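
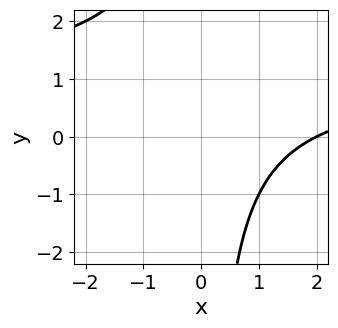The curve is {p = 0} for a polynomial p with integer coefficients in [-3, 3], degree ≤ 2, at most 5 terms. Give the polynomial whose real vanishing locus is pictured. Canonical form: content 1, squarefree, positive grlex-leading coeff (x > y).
x*y - x + 2

(a) deg p = 2.
(b) Observable constraints: the curve avoids every integer y-axis point in the box; it crosses the x-axis at the gridline x = 2.
(c) These observations pin down the coefficients.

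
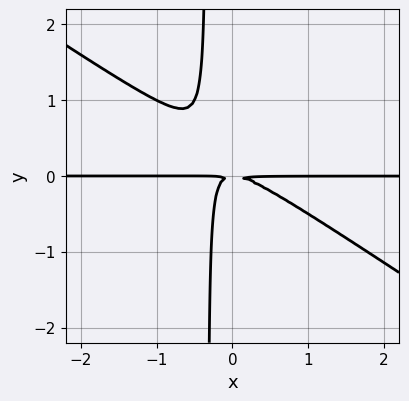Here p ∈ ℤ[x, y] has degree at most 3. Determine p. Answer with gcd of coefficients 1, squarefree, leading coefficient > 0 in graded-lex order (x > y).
2*x^2*y + 3*x*y^2 + y^2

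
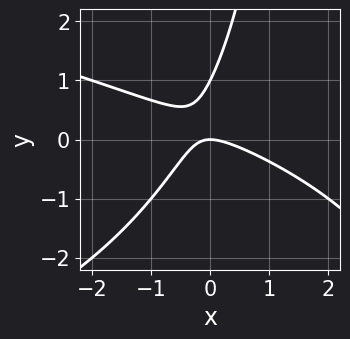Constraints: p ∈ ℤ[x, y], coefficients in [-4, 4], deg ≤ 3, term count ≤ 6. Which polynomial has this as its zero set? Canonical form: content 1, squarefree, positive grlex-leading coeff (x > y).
First, deg p = 3. The shape is more complex than any degree-2 curve.
Then, observable constraints: it meets the x-axis at x = 0 (among the integer gridlines); among the integer gridlines, it crosses the y-axis at y ∈ {0, 1}.
Finally, solving for integer coefficients yields p as stated.

x*y^2 + 2*x^2 + 3*x*y - 2*y^2 + 2*y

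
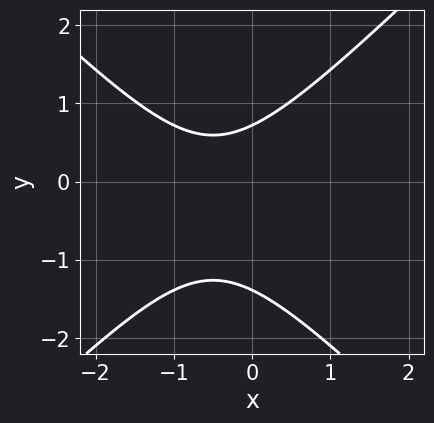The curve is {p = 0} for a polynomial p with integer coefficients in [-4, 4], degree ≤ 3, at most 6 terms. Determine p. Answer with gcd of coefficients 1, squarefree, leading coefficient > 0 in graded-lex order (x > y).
3*x^2 - 3*y^2 + 3*x - 2*y + 3

First, the degree is 2 — the shape is more complex than any degree-1 curve.
Then, reading off the gridlines: it misses every integer gridline on the x-axis.
Finally, fitting integer coefficients to these (and the overall shape) gives p.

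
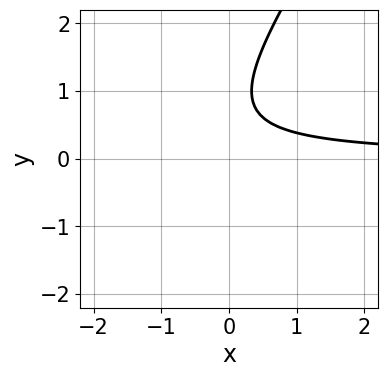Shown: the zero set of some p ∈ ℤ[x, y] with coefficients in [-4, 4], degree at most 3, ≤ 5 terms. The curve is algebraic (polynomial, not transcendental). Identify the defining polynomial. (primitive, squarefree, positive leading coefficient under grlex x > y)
First, the degree is 2 — no degree-1 curve has this shape.
Then, reading off the gridlines: no y-intercept at any integer in the box; no x-intercept at any integer in the box.
Finally, solving for integer coefficients yields p as stated.

3*x*y - 2*y^2 + 3*y - 2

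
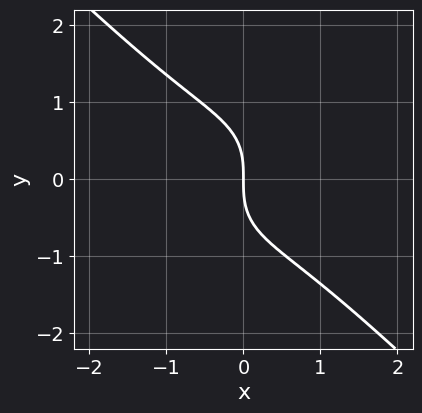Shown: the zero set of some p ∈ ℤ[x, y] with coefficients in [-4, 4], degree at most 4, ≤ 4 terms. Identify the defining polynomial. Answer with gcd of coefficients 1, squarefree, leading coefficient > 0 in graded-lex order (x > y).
The degree is 3 — a generic line meets the curve in up to 3 points.
From the axis intercepts and sections: one y-axis crossing is at y = 0; it crosses the x-axis at the gridline x = 0.
Together with the visible shape, these determine p as stated.

2*x^3 + 2*y^3 + 3*x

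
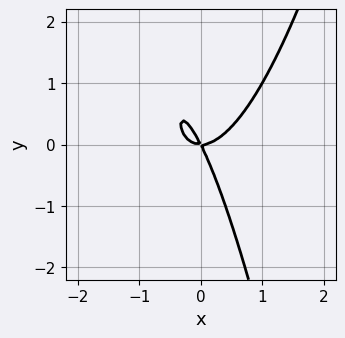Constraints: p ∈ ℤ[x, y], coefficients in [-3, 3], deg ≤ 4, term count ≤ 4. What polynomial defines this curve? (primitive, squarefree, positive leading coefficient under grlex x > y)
3*x^3 - 2*x*y - y^2

(a) Degree: a generic line meets the curve in up to 3 points, so deg p = 3.
(b) Observable constraints: one y-axis crossing is at y = 0; it crosses the x-axis at the gridline x = 0.
(c) Together with the visible shape, these determine p as stated.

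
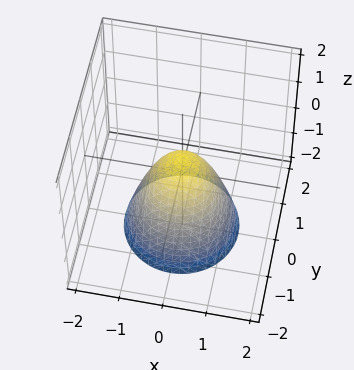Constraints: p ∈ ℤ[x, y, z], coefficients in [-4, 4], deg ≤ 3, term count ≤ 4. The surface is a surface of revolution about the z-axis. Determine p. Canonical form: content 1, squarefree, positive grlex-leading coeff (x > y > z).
3*x^2 + 3*y^2 + 2*z - 1

First, the degree is 2 — a generic line meets the surface in up to 2 points.
Then, symmetry: every cross-section ⟂ z is a circle, so x, y appear only via x² + y².
Next, observable constraints: a circular section at z = 0 has radius between 0 and 1.
Finally, these observations pin down the coefficients.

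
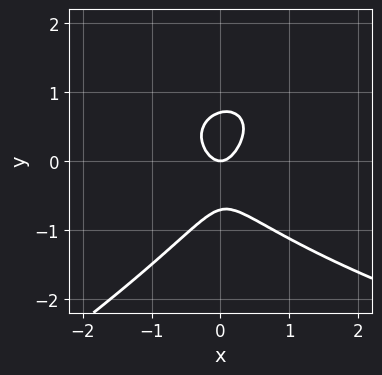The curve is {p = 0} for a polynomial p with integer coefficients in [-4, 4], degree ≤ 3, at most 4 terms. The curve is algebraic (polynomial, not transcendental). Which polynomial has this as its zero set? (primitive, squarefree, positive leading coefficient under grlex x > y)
deg p = 3.
Observable constraints: it meets the x-axis at x = 0 (among the integer gridlines); it crosses the y-axis at the gridline y = 0.
The integer polynomial consistent with all of this is the stated p.

x*y^2 - 2*y^3 - 3*x^2 + y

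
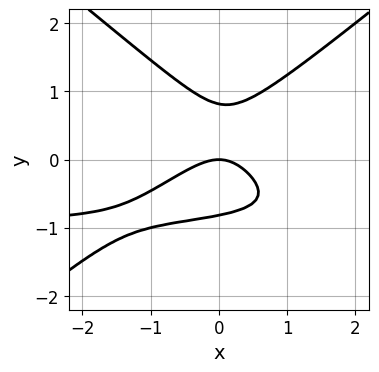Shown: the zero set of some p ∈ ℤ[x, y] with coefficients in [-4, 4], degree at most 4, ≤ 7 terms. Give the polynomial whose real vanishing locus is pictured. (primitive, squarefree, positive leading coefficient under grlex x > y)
2*x^2*y - 3*y^3 + 2*x^2 - x*y + 2*y

1. The degree is 3 — the shape is more complex than any degree-2 curve.
2. Reading off the gridlines: it crosses the y-axis at the gridline y = 0; it crosses the x-axis at the gridline x = 0.
3. Matching integer coefficients to the picture gives p.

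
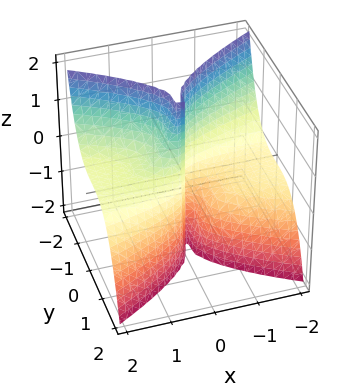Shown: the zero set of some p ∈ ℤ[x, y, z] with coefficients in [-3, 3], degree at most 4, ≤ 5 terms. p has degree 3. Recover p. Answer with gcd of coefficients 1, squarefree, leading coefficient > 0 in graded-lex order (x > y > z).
2*x^2*z + 3*y^3 - x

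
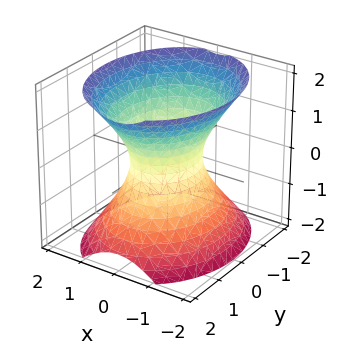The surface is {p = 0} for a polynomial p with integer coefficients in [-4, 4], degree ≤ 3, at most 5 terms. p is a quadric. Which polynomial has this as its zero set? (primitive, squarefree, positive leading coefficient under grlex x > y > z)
deg p = 2. An hourglass — one-sheet hyperboloid; a quadric.
Symmetries: the y ↦ −y reflection is a symmetry, so y appears only in even powers; it's symmetric under z → −z, forcing even powers of z; the x ↦ −x reflection is a symmetry, so x appears only in even powers.
Observable constraints: no z-intercept at any integer in the box; among the integer gridlines, it crosses the y-axis at y ∈ {-1, 1}.
Together with the visible shape, these determine p as stated.

3*x^2 + 2*y^2 - 2*z^2 - 2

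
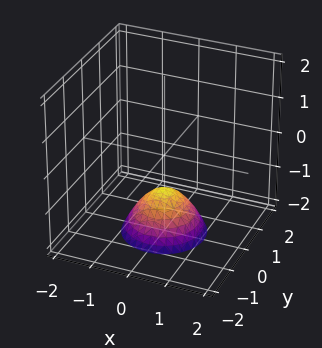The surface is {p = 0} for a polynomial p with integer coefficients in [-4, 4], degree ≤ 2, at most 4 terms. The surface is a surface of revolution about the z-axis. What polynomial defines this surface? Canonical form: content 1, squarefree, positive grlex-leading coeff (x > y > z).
1. Degree: the shape is more complex than any degree-1 surface, so deg p = 2.
2. Symmetries: rotational symmetry about the z-axis ⇒ p depends on x, y only through x² + y².
3. From the axis intercepts and sections: a circular section at z = -2 has radius exactly 1; the surface avoids every integer y-axis point in the box; it misses every integer gridline on the x-axis; it crosses the z-axis at the gridline z = -1.
4. Putting this together gives p.

x^2 + y^2 + z + 1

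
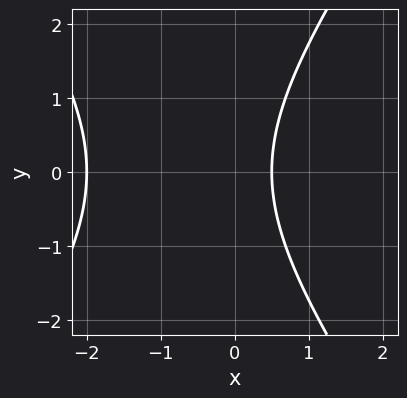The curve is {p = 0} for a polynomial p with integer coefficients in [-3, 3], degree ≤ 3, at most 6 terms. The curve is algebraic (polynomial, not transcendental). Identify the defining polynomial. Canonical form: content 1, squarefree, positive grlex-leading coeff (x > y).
2*x^2 - y^2 + 3*x - 2

(a) deg p = 2.
(b) Symmetries: it's symmetric under y → −y, forcing even powers of y.
(c) Reading off the gridlines: it meets the x-axis at x = -2 (among the integer gridlines); the curve avoids every integer y-axis point in the box.
(d) Solving for integer coefficients yields p as stated.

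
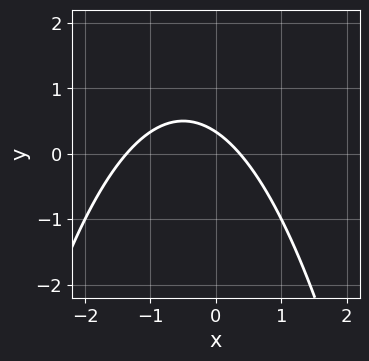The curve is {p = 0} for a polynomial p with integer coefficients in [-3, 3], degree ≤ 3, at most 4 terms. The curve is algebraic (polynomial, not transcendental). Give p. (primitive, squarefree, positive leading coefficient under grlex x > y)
2*x^2 + 2*x + 3*y - 1

1. deg p = 2. A generic line meets the curve in up to 2 points.
2. Solving for integer coefficients yields p as stated.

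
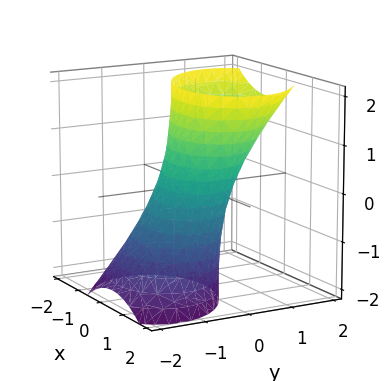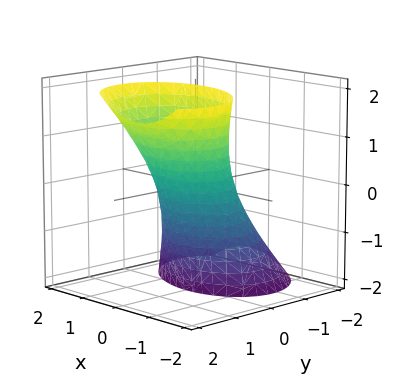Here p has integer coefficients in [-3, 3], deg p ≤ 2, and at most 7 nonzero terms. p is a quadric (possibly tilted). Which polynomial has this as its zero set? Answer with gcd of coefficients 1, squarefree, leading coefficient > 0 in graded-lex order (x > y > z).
2*x^2 + x*y + 3*y^2 - 3*y*z - 2

Degree: no degree-1 surface has this shape, so deg p = 2.
Against the integer gridlines: no z-intercept at any integer in the box; the x-axis gridline crossings are at x ∈ {-1, 1}.
Solving for integer coefficients yields p as stated.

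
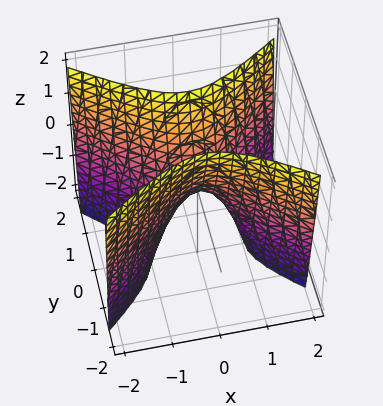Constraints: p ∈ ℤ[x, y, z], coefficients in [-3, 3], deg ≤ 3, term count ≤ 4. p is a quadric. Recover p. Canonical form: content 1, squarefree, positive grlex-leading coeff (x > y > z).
2*x^2 - 3*y^2 + z

deg p = 2.
Symmetries: the y ↦ −y reflection is a symmetry, so y appears only in even powers; it's symmetric under x → −x, forcing even powers of x.
Against the integer gridlines: it meets the y-axis at y = 0 (among the integer gridlines); it meets the x-axis at x = 0 (among the integer gridlines); one z-axis crossing is at z = 0.
These observations pin down the coefficients.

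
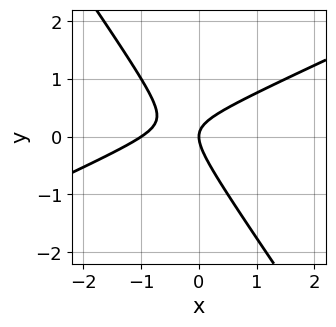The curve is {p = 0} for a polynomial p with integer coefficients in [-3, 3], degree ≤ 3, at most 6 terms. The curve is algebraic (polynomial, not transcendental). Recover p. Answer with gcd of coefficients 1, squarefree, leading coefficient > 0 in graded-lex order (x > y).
First, deg p = 2. The shape is more complex than any degree-1 curve.
Then, checking where it meets the axes: it meets the y-axis at y = 0 (among the integer gridlines); the x-axis gridline crossings are at x ∈ {-1, 0}.
Finally, assembling these constraints gives the stated polynomial.

2*x^2 - 3*x*y - 3*y^2 + 2*x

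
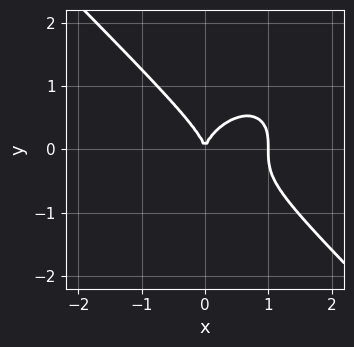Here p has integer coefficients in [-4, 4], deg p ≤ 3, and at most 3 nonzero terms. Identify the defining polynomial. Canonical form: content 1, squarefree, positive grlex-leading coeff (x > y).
(a) deg p = 3. The shape is more complex than any degree-2 curve.
(b) From the axis intercepts and sections: the x-axis gridline crossings are at x ∈ {0, 1}; one y-axis crossing is at y = 0.
(c) Together with the visible shape, these determine p as stated.

x^3 + y^3 - x^2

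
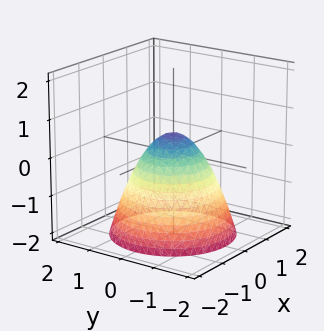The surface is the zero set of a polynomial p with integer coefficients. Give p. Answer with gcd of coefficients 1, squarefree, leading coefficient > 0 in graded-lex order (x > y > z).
2*x^2 + 2*y^2 + 2*z - 1

1. The degree is 2 — a generic line meets the surface in up to 2 points.
2. Symmetry: the z-axis is an axis of rotation, so x and y enter only as x² + y².
3. From the axis intercepts and sections: a circular section at z = 0 has radius between 0 and 1.
4. Matching integer coefficients to the picture gives p.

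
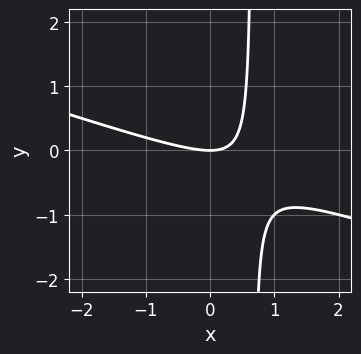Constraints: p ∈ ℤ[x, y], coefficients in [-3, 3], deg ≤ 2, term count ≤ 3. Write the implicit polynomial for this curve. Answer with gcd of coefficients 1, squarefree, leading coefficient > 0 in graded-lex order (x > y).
(a) Degree: no degree-1 curve has this shape, so deg p = 2.
(b) Against the integer gridlines: it meets the x-axis at x = 0 (among the integer gridlines); it crosses the y-axis at the gridline y = 0.
(c) Solving for integer coefficients yields p as stated.

x^2 + 3*x*y - 2*y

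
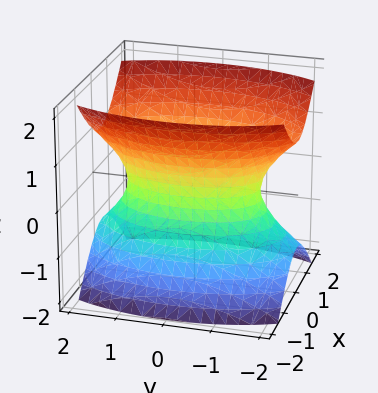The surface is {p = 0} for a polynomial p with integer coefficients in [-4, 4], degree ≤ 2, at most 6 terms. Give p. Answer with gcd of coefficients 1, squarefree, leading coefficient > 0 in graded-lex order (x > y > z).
3*x^2 + y^2 - 2*z^2 - 2

(a) The degree is 2 — an hourglass — one-sheet hyperboloid; a quadric.
(b) Symmetries: it's symmetric under x → −x, forcing even powers of x; it's symmetric under y → −y, forcing even powers of y; the z ↦ −z reflection is a symmetry, so z appears only in even powers.
(c) From the axis intercepts and sections: the surface avoids every integer z-axis point in the box.
(d) Matching integer coefficients to the picture gives p.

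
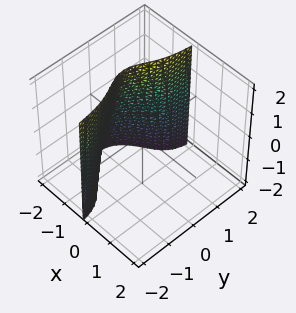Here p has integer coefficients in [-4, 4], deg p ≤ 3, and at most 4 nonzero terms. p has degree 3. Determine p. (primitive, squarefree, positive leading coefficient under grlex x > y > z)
(a) deg p = 3.
(b) From the visible intercepts: the surface avoids every integer z-axis point in the box; it misses every integer gridline on the y-axis.
(c) Fitting integer coefficients to these (and the overall shape) gives p.

x^3 + 3*x*y^2 + x*z + 2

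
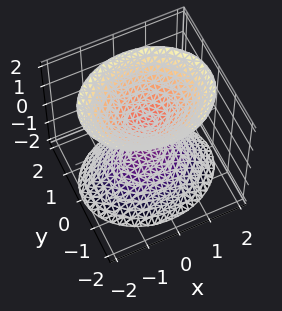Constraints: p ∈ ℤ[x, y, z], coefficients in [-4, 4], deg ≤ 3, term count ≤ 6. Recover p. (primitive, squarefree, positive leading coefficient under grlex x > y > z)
2*x^2 + 3*y^2 - 2*z^2 + 1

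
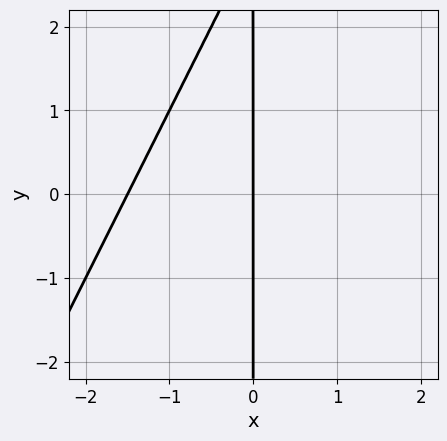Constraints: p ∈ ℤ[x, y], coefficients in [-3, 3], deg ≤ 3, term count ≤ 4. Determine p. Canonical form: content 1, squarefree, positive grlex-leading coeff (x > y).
(a) The degree is 2 — the shape is more complex than any degree-1 curve.
(b) Reading off the gridlines: it meets the x-axis at x = 0 (among the integer gridlines); every point of the y-axis in the box is on the curve.
(c) Fitting integer coefficients to these (and the overall shape) gives p.

2*x^2 - x*y + 3*x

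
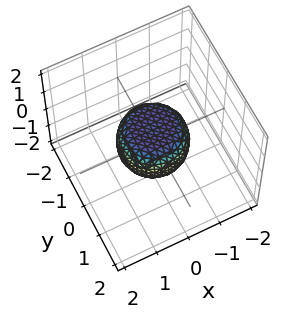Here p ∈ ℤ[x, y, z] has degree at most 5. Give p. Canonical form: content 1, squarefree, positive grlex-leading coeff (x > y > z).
2*x^4 + 4*x^2*y^2 + 2*y^4 - x^2 - y^2 + 2*z^2 - 1

1. deg p = 4. The shape is more complex than any degree-3 surface.
2. Symmetries: rotational symmetry about the z-axis ⇒ p depends on x, y only through x² + y².
3. Reading off the gridlines: a circular section at z = 0 has radius exactly 1; among the integer gridlines, it crosses the y-axis at y ∈ {-1, 1}; among the integer gridlines, it crosses the x-axis at x ∈ {-1, 1}.
4. Matching integer coefficients to the picture gives p.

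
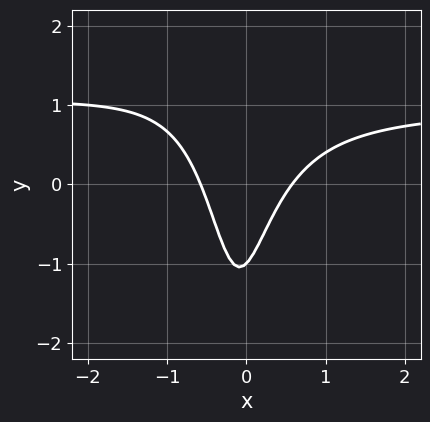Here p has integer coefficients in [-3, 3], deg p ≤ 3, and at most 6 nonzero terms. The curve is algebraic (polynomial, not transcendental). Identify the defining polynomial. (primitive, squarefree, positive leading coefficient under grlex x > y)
3*x^2*y - 3*x^2 + x*y + y + 1

(a) The degree is 3 — a generic line meets the curve in up to 3 points.
(b) Against the integer gridlines: it crosses the y-axis at the gridline y = -1.
(c) Solving for integer coefficients yields p as stated.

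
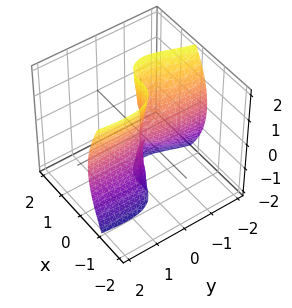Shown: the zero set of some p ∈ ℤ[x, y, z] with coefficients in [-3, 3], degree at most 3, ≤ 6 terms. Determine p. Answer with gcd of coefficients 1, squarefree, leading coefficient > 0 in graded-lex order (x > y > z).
3*x^3 + 3*x*y^2 + y*z^2 + y^2

Degree: a generic line meets the surface in up to 3 points, so deg p = 3.
From the visible intercepts: it meets the x-axis at x = 0 (among the integer gridlines); every point of the z-axis in the box is on the surface.
Together with the visible shape, these determine p as stated.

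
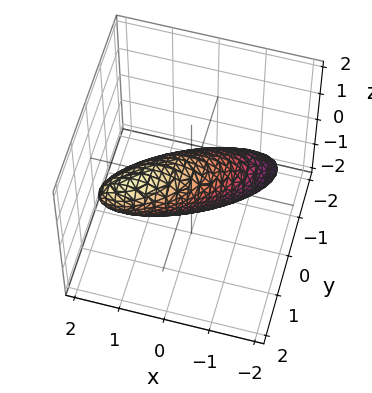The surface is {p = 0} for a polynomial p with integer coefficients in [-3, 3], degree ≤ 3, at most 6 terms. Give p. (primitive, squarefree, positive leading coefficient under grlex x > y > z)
First, the degree is 2 — no degree-1 surface has this shape.
Next, reading off the gridlines: among the integer gridlines, it crosses the x-axis at x ∈ {-1, 1}; the z-axis gridline crossings are at z ∈ {-1, 1}.
Finally, these observations pin down the coefficients.

2*x^2 - 3*x*y + 3*y^2 - 3*y*z + 2*z^2 - 2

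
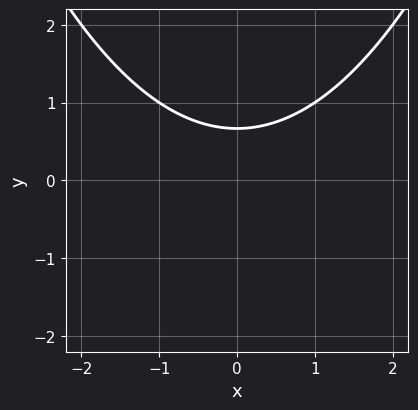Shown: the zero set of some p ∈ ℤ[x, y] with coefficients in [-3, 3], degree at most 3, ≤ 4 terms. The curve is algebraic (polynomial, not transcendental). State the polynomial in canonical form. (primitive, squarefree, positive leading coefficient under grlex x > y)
x^2 - 3*y + 2

First, the degree is 2 — no degree-1 curve has this shape.
Then, symmetries: it's symmetric under x → −x, forcing even powers of x.
Next, from the visible intercepts: no x-intercept at any integer in the box.
Finally, putting this together gives p.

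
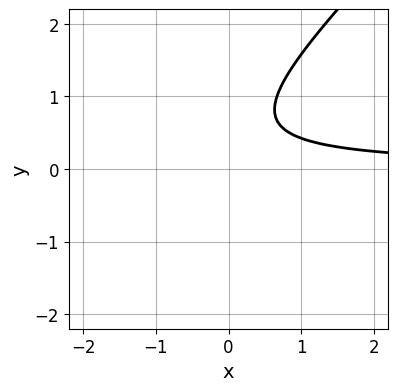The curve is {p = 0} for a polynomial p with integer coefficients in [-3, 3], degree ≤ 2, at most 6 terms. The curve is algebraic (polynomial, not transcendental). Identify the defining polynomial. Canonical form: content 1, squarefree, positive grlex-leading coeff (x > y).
3*x*y - 3*y^2 + 3*y - 2

The degree is 2 — a generic line meets the curve in up to 2 points.
From the axis intercepts and sections: the curve avoids every integer y-axis point in the box; the curve avoids every integer x-axis point in the box.
The integer polynomial consistent with all of this is the stated p.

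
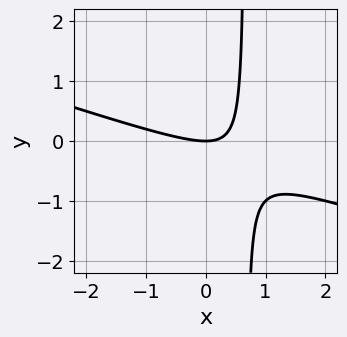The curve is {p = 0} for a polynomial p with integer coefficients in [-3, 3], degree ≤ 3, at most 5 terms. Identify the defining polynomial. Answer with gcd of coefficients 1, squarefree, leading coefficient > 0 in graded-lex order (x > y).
1. deg p = 2. A generic line meets the curve in up to 2 points.
2. Against the integer gridlines: it meets the x-axis at x = 0 (among the integer gridlines); it meets the y-axis at y = 0 (among the integer gridlines).
3. Assembling these constraints gives the stated polynomial.

x^2 + 3*x*y - 2*y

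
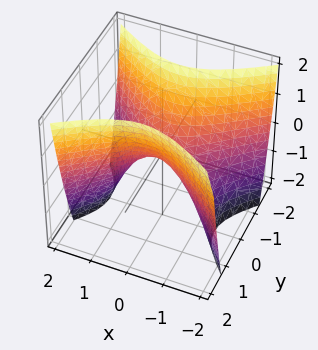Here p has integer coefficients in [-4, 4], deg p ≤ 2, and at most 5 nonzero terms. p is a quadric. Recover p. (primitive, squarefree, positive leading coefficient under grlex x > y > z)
2*x^2 - 3*y^2 + 2*z

1. deg p = 2. A hyperbolic paraboloid; a quadric.
2. Symmetries: the y ↦ −y reflection is a symmetry, so y appears only in even powers; the x ↦ −x reflection is a symmetry, so x appears only in even powers.
3. Observable constraints: it meets the y-axis at y = 0 (among the integer gridlines); it crosses the x-axis at the gridline x = 0; one z-axis crossing is at z = 0.
4. Matching integer coefficients to the picture gives p.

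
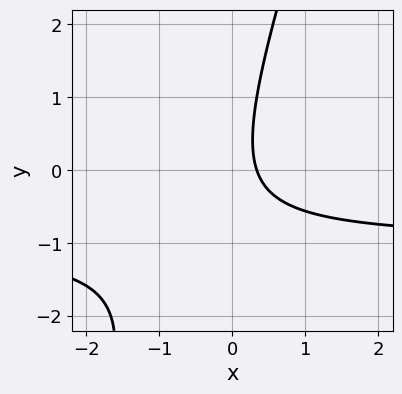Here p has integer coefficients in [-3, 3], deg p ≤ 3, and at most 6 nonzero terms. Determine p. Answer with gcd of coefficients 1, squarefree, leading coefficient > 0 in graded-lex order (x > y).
3*x*y - y^2 + 3*x - 1

(a) deg p = 2. A generic line meets the curve in up to 2 points.
(b) Against the integer gridlines: it misses every integer gridline on the y-axis.
(c) Assembling these constraints gives the stated polynomial.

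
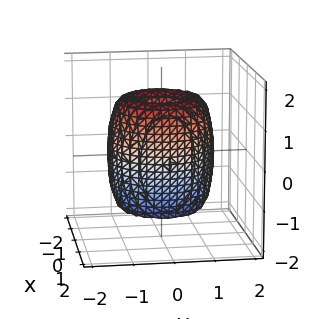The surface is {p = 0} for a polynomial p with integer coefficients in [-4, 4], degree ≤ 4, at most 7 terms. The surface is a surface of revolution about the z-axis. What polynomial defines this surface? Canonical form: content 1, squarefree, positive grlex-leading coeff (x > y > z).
2*x^4 + 4*x^2*y^2 + 2*y^4 - 3*x^2 - 3*y^2 + z^2 - 1

First, deg p = 4.
Then, symmetries: rotational symmetry about the z-axis ⇒ p depends on x, y only through x² + y².
Next, from the axis intercepts and sections: a circular section at z = -1 has radius between 1 and 2; the z-axis gridline crossings are at z ∈ {-1, 1}.
Finally, fitting integer coefficients to these (and the overall shape) gives p.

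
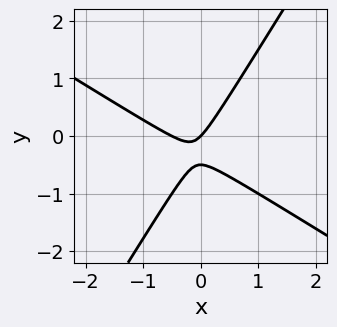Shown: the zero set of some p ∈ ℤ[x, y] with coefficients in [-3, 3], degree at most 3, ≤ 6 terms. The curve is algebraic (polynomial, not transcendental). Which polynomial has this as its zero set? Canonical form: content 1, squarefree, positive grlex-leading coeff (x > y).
deg p = 2. No degree-1 curve has this shape.
Reading off the gridlines: it crosses the x-axis at the gridline x = 0; one y-axis crossing is at y = 0.
These observations pin down the coefficients.

2*x^2 + 2*x*y - 2*y^2 + x - y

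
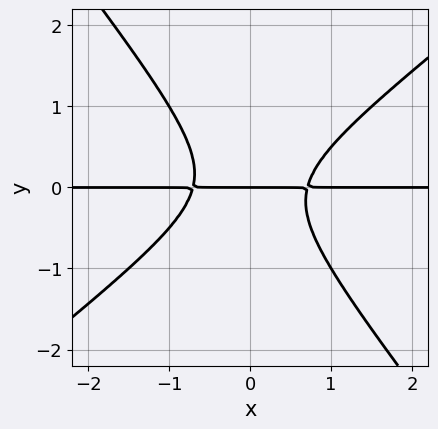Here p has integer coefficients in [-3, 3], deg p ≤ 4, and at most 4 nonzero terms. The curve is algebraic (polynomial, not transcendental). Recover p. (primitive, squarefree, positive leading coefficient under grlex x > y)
First, degree: a generic line meets the curve in up to 3 points, so deg p = 3.
Then, from the axis intercepts and sections: it meets the y-axis at y = 0 (among the integer gridlines); the visible x-axis segment lies entirely on the curve.
Finally, these observations pin down the coefficients.

2*x^2*y - x*y^2 - 2*y^3 - y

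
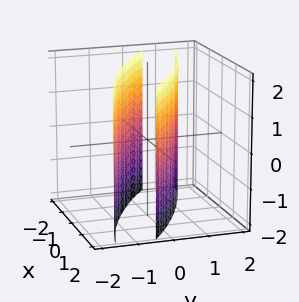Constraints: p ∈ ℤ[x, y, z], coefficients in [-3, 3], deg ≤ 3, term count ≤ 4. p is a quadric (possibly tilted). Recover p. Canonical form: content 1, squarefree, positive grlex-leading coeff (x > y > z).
x^2 + 3*x*y + 3*y^2 - 2

The picture has 2 separate pieces. They look like related sheets of one shape, so recover p as a whole.
deg p = 2. The shape is more complex than any degree-1 surface.
From the axis intercepts and sections: no z-intercept at any integer in the box.
Matching integer coefficients to the picture gives p.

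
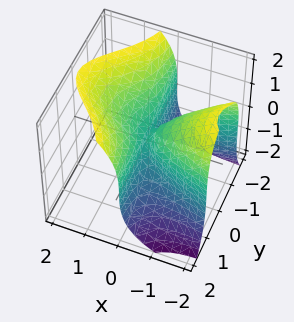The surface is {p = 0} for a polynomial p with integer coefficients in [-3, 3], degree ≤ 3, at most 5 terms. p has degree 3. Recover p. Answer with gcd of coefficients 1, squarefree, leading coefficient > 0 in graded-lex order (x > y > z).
First, degree: no degree-2 surface has this shape, so deg p = 3.
Then, reading off the gridlines: the visible y-axis segment lies entirely on the surface; it crosses the x-axis at the gridline x = 0; one z-axis crossing is at z = 0.
Finally, together with the visible shape, these determine p as stated.

3*x*y^2 - z^3 + 2*x^2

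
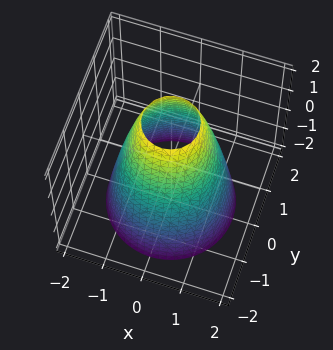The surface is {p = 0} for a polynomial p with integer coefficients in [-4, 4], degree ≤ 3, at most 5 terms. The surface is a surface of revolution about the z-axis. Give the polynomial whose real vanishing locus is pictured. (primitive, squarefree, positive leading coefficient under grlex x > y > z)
2*x^2 + 2*y^2 + z - 3

1. The degree is 2 — the shape is more complex than any degree-1 surface.
2. Symmetries: rotational symmetry about the z-axis ⇒ p depends on x, y only through x² + y².
3. Observable constraints: the surface avoids every integer z-axis point in the box; a circular section at z = 2 has radius between 0 and 1.
4. These observations pin down the coefficients.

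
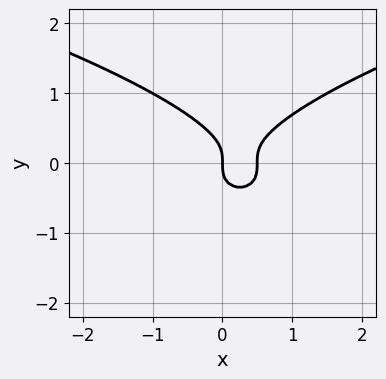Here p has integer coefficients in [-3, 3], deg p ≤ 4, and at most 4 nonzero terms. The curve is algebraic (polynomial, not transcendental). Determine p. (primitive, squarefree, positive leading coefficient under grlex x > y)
Degree: no degree-2 curve has this shape, so deg p = 3.
From the visible intercepts: it crosses the y-axis at the gridline y = 0; it meets the x-axis at x = 0 (among the integer gridlines).
These observations pin down the coefficients.

3*y^3 - 2*x^2 + x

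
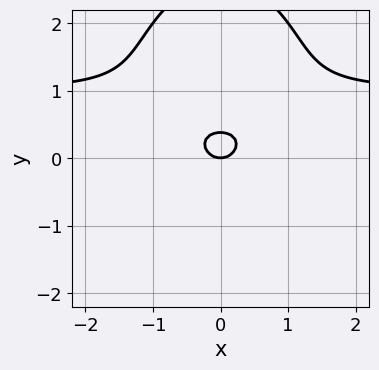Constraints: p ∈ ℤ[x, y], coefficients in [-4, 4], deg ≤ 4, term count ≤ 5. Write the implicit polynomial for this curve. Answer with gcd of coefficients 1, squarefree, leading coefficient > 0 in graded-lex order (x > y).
2*x^2*y + y^3 - 2*x^2 - 3*y^2 + y

The degree is 3 — a generic line meets the curve in up to 3 points.
Symmetries: the x ↦ −x reflection is a symmetry, so x appears only in even powers.
Reading off the gridlines: it meets the y-axis at y = 0 (among the integer gridlines); it meets the x-axis at x = 0 (among the integer gridlines).
Assembling these constraints gives the stated polynomial.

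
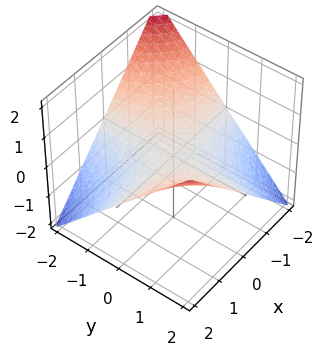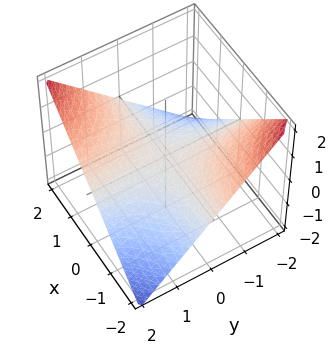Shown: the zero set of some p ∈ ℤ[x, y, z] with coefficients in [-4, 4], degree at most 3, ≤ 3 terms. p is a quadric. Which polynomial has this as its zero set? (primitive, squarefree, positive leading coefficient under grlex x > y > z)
x*y - 2*z

1. The degree is 2 — a saddle surface; a quadric.
2. From the visible intercepts: every point of the y-axis in the box is on the surface; the visible x-axis segment lies entirely on the surface; one z-axis crossing is at z = 0.
3. Together with the visible shape, these determine p as stated.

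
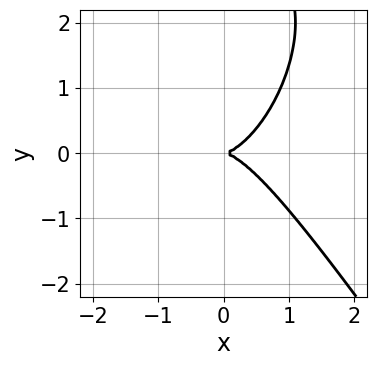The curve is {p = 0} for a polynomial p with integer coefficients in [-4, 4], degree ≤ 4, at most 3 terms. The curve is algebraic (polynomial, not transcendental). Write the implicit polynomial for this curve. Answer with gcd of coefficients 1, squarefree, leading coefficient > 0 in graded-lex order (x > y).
3*x^3 + y^3 - 3*y^2

(a) deg p = 3.
(b) Checking where it meets the axes: it meets the y-axis at y = 0 (among the integer gridlines); it crosses the x-axis at the gridline x = 0.
(c) Solving for integer coefficients yields p as stated.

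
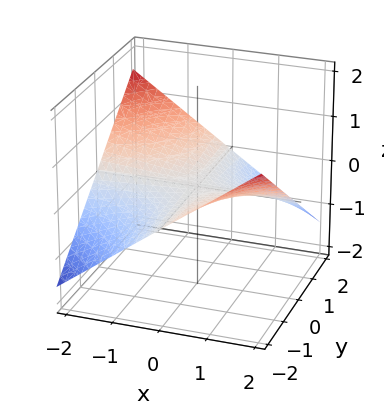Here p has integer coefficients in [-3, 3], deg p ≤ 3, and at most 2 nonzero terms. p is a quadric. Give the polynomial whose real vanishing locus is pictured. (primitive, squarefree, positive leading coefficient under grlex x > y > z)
(a) Degree: a saddle surface; a quadric, so deg p = 2.
(b) Against the integer gridlines: every point of the y-axis in the box is on the surface; the visible x-axis segment lies entirely on the surface; one z-axis crossing is at z = 0.
(c) Assembling these constraints gives the stated polynomial.

x*y + 3*z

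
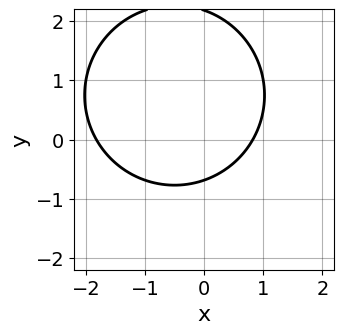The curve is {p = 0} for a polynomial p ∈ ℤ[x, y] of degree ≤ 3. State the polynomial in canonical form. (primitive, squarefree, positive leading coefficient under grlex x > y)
2*x^2 + 2*y^2 + 2*x - 3*y - 3

1. deg p = 2. No degree-1 curve has this shape.
2. Solving for integer coefficients yields p as stated.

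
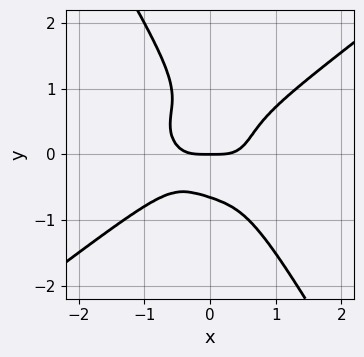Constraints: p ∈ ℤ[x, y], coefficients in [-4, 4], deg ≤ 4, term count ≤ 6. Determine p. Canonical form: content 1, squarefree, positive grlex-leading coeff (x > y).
2*x^4 - 3*x*y^3 - 2*y^4 + y^3 - y

Degree: a generic line meets the curve in up to 4 points, so deg p = 4.
From the visible intercepts: one x-axis crossing is at x = 0; it crosses the y-axis at the gridline y = 0.
These observations pin down the coefficients.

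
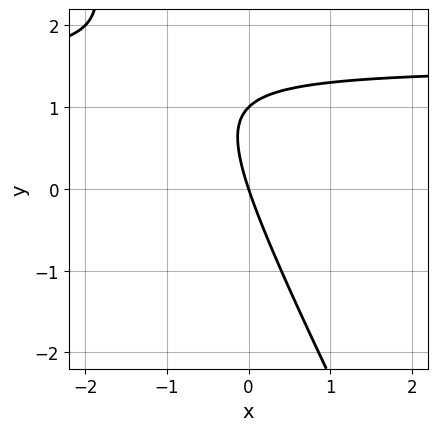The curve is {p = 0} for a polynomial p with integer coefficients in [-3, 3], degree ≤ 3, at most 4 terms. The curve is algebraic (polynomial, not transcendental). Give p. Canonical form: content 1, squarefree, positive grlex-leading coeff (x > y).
2*x*y + y^2 - 3*x - y

First, deg p = 2. A generic line meets the curve in up to 2 points.
Next, against the integer gridlines: it meets the x-axis at x = 0 (among the integer gridlines); among the integer gridlines, it crosses the y-axis at y ∈ {0, 1}.
Finally, fitting integer coefficients to these (and the overall shape) gives p.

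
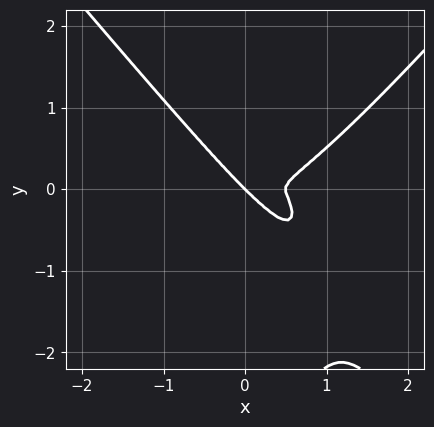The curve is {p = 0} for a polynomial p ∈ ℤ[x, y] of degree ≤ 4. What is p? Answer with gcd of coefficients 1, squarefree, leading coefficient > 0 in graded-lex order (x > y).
The degree is 4 — the shape is more complex than any degree-3 curve.
From the axis intercepts and sections: one y-axis crossing is at y = 0; it meets the x-axis at x = 0 (among the integer gridlines).
Together with the visible shape, these determine p as stated.

2*x^4 - y^4 - x^3 - 2*x*y^2 - 3*y^3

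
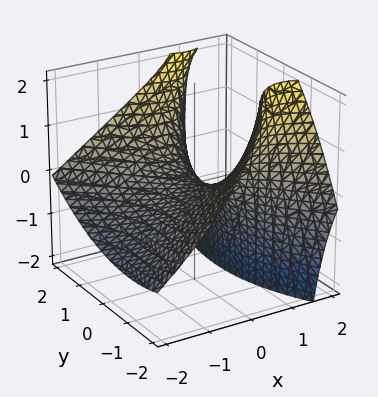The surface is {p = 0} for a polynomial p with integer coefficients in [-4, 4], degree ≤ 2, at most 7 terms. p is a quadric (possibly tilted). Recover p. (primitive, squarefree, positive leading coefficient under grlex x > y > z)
(a) deg p = 2.
(b) Reading off the gridlines: one x-axis crossing is at x = 0; it meets the y-axis at y = 0 (among the integer gridlines); it meets the z-axis at z = 0 (among the integer gridlines).
(c) Matching integer coefficients to the picture gives p.

2*x^2 + x*y - 3*x*z - y^2 + 3*z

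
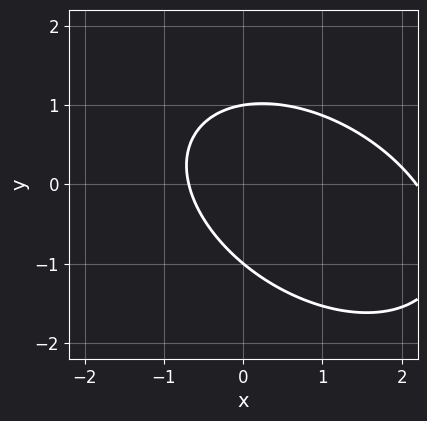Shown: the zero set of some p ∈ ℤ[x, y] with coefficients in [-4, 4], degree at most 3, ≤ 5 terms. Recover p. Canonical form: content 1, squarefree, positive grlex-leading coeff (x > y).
2*x^2 + 2*x*y + 3*y^2 - 3*x - 3

First, deg p = 2.
Then, observable constraints: among the integer gridlines, it crosses the y-axis at y ∈ {-1, 1}.
Finally, the integer polynomial consistent with all of this is the stated p.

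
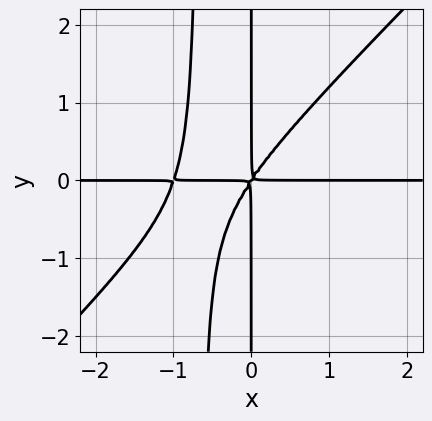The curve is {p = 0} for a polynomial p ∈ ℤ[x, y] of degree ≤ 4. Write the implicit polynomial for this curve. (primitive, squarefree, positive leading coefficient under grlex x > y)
3*x^3*y - 3*x^2*y^2 + 3*x^2*y - 2*x*y^2

1. Degree: no degree-3 curve has this shape, so deg p = 4.
2. From the axis intercepts and sections: every point of the x-axis in the box is on the curve; every point of the y-axis in the box is on the curve.
3. Solving for integer coefficients yields p as stated.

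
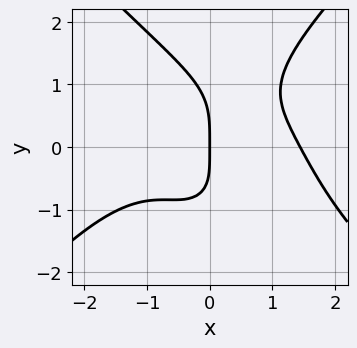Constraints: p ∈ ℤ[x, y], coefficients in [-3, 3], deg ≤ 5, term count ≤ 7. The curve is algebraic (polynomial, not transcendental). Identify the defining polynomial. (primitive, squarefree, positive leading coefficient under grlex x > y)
First, the degree is 4 — the shape is more complex than any degree-3 curve.
Next, from the axis intercepts and sections: it meets the y-axis at y = 0 (among the integer gridlines); it meets the x-axis at x = 0 (among the integer gridlines).
Finally, matching integer coefficients to the picture gives p.

x^4 - y^4 + 3*x^2*y - x*y - 3*x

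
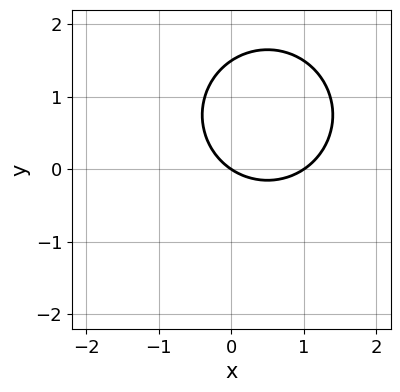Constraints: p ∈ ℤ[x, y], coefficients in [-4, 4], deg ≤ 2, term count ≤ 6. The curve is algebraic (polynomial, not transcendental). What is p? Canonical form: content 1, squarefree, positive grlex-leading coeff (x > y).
2*x^2 + 2*y^2 - 2*x - 3*y

1. deg p = 2. A generic line meets the curve in up to 2 points.
2. Observable constraints: among the integer gridlines, it crosses the x-axis at x ∈ {0, 1}; it meets the y-axis at y = 0 (among the integer gridlines).
3. Solving for integer coefficients yields p as stated.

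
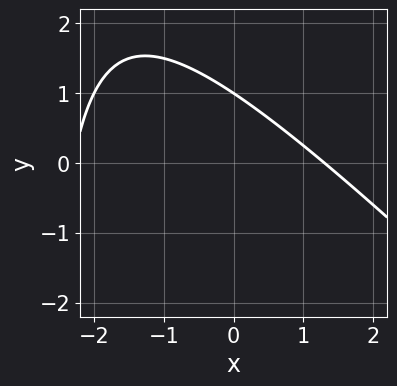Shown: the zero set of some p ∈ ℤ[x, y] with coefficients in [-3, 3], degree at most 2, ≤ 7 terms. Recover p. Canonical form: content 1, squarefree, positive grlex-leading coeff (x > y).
1. Degree: a generic line meets the curve in up to 2 points, so deg p = 2.
2. Observable constraints: it meets the y-axis at y = 1 (among the integer gridlines).
3. The integer polynomial consistent with all of this is the stated p.

x^2 + x*y + x + 3*y - 3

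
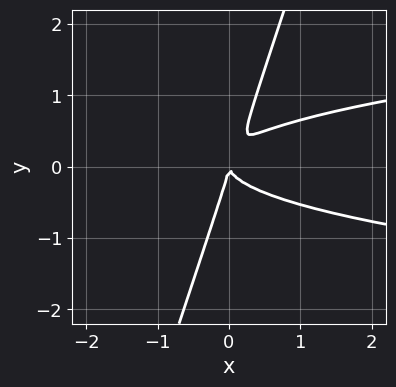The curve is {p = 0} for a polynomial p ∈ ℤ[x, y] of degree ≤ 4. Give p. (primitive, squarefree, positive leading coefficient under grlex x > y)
First, the degree is 3 — a generic line meets the curve in up to 3 points.
Then, from the visible intercepts: it meets the x-axis at x = 0 (among the integer gridlines); it crosses the y-axis at the gridline y = 0.
Finally, solving for integer coefficients yields p as stated.

3*x*y^2 - y^3 - x^2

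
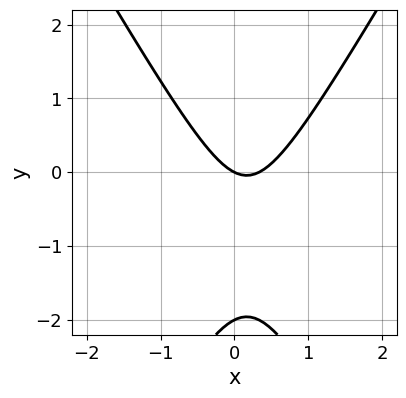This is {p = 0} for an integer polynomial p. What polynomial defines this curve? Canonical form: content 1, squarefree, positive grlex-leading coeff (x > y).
First, degree: no degree-1 curve has this shape, so deg p = 2.
Then, against the integer gridlines: it meets the x-axis at x = 0 (among the integer gridlines); the y-axis gridline crossings are at y ∈ {-2, 0}.
Finally, assembling these constraints gives the stated polynomial.

3*x^2 - y^2 - x - 2*y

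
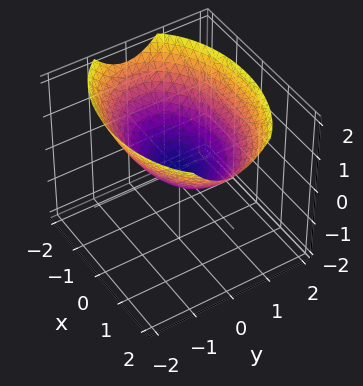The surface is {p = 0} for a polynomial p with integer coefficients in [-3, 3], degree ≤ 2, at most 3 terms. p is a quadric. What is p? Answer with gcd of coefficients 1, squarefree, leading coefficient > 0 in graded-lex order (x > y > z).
x^2 + 2*y^2 - 3*z

(a) The degree is 2 — a single bowl opening along one axis; a quadric.
(b) Symmetries: it's symmetric under y → −y, forcing even powers of y; it's symmetric under x → −x, forcing even powers of x.
(c) Checking where it meets the axes: it meets the y-axis at y = 0 (among the integer gridlines); one z-axis crossing is at z = 0; it meets the x-axis at x = 0 (among the integer gridlines).
(d) The integer polynomial consistent with all of this is the stated p.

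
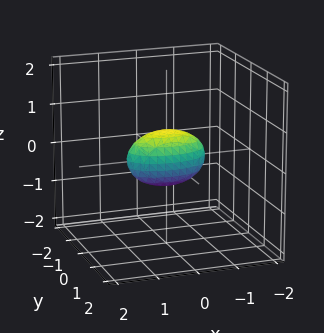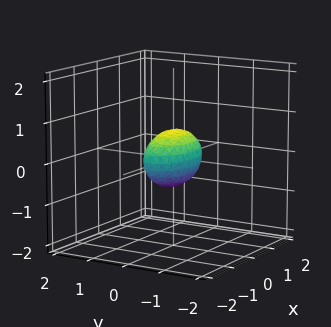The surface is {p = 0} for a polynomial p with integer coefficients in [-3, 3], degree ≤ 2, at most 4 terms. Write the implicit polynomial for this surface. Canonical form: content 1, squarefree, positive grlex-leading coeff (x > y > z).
x^2 + 3*y^2 + 2*z^2 - 1

(a) The degree is 2 — a closed, bounded, convex surface; a quadric.
(b) Symmetries: the x ↦ −x reflection is a symmetry, so x appears only in even powers; mirror symmetry y ↦ −y ⇒ only even powers of y; the z ↦ −z reflection is a symmetry, so z appears only in even powers.
(c) From the visible intercepts: among the integer gridlines, it crosses the x-axis at x ∈ {-1, 1}.
(d) Fitting integer coefficients to these (and the overall shape) gives p.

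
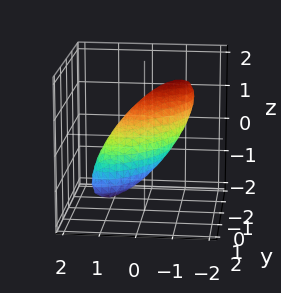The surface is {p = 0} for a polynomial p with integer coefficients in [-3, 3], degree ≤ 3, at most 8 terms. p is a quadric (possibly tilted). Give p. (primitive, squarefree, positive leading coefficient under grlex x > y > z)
deg p = 2.
Against the integer gridlines: among the integer gridlines, it crosses the y-axis at y ∈ {-1, 1}.
Matching integer coefficients to the picture gives p.

3*x^2 - 3*x*y + 2*y^2 + 3*y*z + 3*z^2 - 2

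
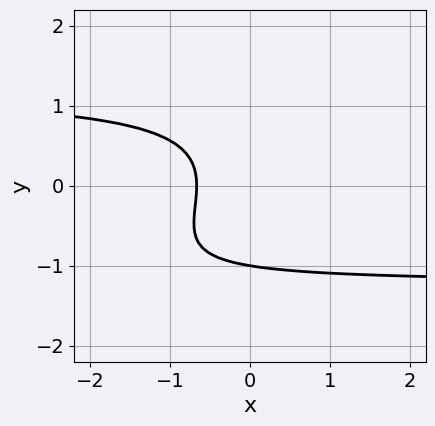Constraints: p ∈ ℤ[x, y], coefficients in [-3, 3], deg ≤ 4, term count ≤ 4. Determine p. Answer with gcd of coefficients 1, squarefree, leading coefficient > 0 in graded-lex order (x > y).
2*x*y^2 - 2*y^3 - 3*x - 2

Degree: no degree-2 curve has this shape, so deg p = 3.
Observable constraints: one y-axis crossing is at y = -1.
Together with the visible shape, these determine p as stated.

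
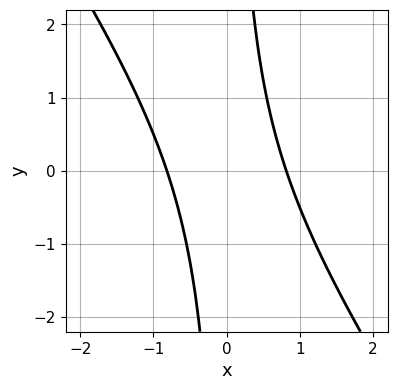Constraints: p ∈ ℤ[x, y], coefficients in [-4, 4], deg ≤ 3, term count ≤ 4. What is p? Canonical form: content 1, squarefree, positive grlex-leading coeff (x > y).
Degree: no degree-1 curve has this shape, so deg p = 2.
Against the integer gridlines: no y-intercept at any integer in the box.
Together with the visible shape, these determine p as stated.

3*x^2 + 2*x*y - 2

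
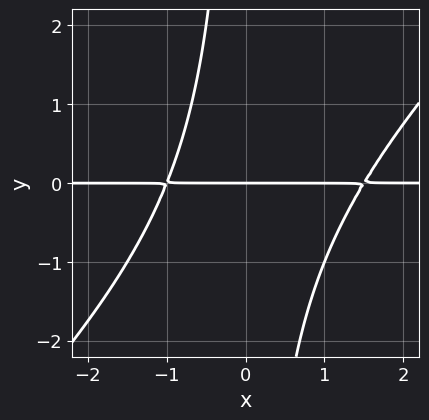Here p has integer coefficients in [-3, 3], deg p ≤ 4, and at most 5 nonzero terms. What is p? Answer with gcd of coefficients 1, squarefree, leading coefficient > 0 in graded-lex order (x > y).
2*x^2*y - 2*x*y^2 - x*y - 3*y

(a) The degree is 3 — the shape is more complex than any degree-2 curve.
(b) Checking where it meets the axes: it meets the y-axis at y = 0 (among the integer gridlines); the visible x-axis segment lies entirely on the curve.
(c) Fitting integer coefficients to these (and the overall shape) gives p.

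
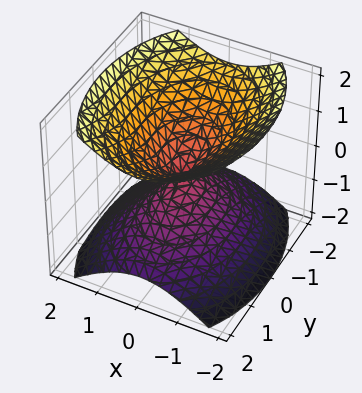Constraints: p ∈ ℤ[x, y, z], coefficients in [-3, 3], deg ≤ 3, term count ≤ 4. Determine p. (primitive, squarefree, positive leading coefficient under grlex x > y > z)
2*x^2 + y^2 - 2*z^2

First, I count 2 distinct pieces.
Next, the degree is 2 — a double cone through the origin; a quadric.
Next, symmetries: it's symmetric under y → −y, forcing even powers of y; the x ↦ −x reflection is a symmetry, so x appears only in even powers; it's symmetric under z → −z, forcing even powers of z.
Then, against the integer gridlines: it crosses the x-axis at the gridline x = 0; one y-axis crossing is at y = 0; it meets the z-axis at z = 0 (among the integer gridlines).
Finally, together with the visible shape, these determine p as stated.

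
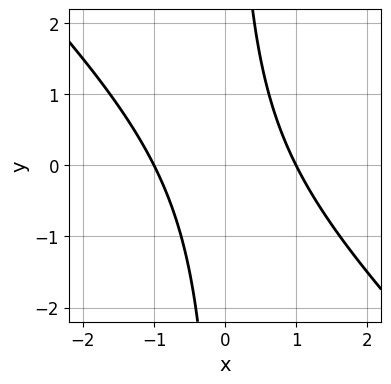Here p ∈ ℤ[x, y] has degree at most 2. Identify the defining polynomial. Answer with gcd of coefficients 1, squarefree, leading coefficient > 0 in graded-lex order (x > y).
1. deg p = 2.
2. From the axis intercepts and sections: the x-axis gridline crossings are at x ∈ {-1, 1}; no y-intercept at any integer in the box.
3. Together with the visible shape, these determine p as stated.

x^2 + x*y - 1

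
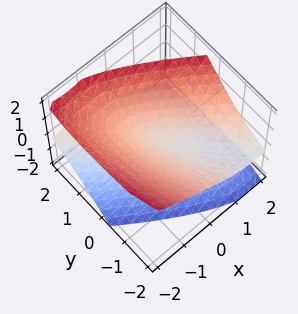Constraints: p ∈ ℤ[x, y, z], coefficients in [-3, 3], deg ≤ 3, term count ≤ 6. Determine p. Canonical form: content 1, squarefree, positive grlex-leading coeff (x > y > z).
2*x^2 + 3*x*y + y^2 + 3*y*z - 3*z^2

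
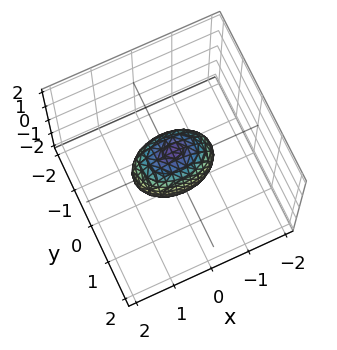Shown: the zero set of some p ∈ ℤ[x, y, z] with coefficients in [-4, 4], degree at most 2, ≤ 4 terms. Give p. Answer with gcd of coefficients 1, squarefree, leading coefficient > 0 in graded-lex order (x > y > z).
x^2 + 2*y^2 + z^2 - 1

(a) deg p = 2. A closed, bounded, convex surface; a quadric.
(b) Symmetries: mirror symmetry z ↦ −z ⇒ only even powers of z; it's symmetric under y → −y, forcing even powers of y; mirror symmetry x ↦ −x ⇒ only even powers of x.
(c) From the visible intercepts: the x-axis gridline crossings are at x ∈ {-1, 1}; the z-axis gridline crossings are at z ∈ {-1, 1}.
(d) Matching integer coefficients to the picture gives p.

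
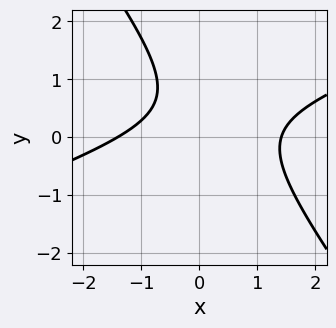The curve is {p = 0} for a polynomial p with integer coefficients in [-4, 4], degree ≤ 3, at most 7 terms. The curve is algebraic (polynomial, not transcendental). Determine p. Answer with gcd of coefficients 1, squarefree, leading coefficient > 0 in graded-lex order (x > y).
(a) The degree is 2 — no degree-1 curve has this shape.
(b) Checking where it meets the axes: no y-intercept at any integer in the box.
(c) The integer polynomial consistent with all of this is the stated p.

x^2 - 2*x*y - 2*y^2 + 2*y - 2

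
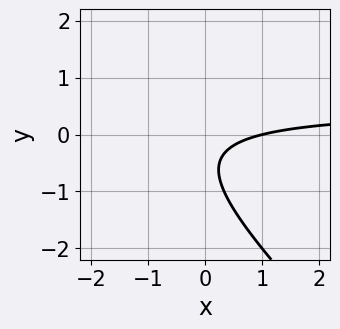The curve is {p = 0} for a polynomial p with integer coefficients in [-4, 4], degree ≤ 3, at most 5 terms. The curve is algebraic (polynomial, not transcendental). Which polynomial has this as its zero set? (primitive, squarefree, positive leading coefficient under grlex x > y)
2*x*y + 2*y^2 - x + 2*y + 1

Degree: no degree-1 curve has this shape, so deg p = 2.
Reading off the gridlines: the curve avoids every integer y-axis point in the box; it meets the x-axis at x = 1 (among the integer gridlines).
Fitting integer coefficients to these (and the overall shape) gives p.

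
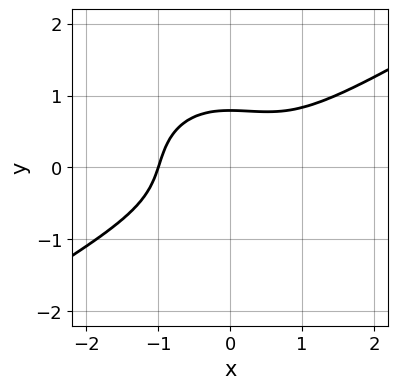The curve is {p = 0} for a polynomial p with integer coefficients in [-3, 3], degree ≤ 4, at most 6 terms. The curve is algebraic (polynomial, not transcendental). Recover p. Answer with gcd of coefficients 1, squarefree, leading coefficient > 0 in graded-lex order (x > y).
1. deg p = 3. The shape is more complex than any degree-2 curve.
2. Against the integer gridlines: one x-axis crossing is at x = -1.
3. Fitting integer coefficients to these (and the overall shape) gives p.

x^3 - x^2*y - 2*y^3 + 1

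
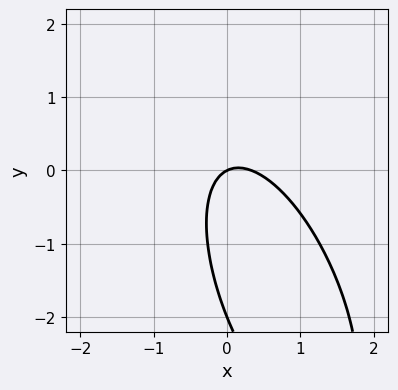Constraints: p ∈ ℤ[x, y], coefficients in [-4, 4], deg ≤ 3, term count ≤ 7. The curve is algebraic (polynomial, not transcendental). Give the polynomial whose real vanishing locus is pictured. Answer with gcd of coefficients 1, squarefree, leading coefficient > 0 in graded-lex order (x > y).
3*x^2 + 2*x*y + y^2 - x + 2*y

First, degree: a generic line meets the curve in up to 2 points, so deg p = 2.
Next, from the visible intercepts: the y-axis gridline crossings are at y ∈ {-2, 0}; it crosses the x-axis at the gridline x = 0.
Finally, assembling these constraints gives the stated polynomial.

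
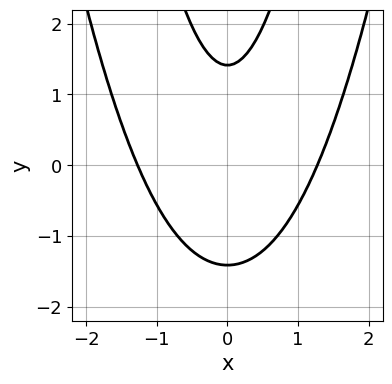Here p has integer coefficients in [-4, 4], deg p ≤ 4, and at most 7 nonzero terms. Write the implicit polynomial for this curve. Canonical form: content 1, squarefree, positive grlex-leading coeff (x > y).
deg p = 4.
Symmetries: the x ↦ −x reflection is a symmetry, so x appears only in even powers.
Putting this together gives p.

2*x^4 - 3*x^2*y - 2*x^2 + y^2 - 2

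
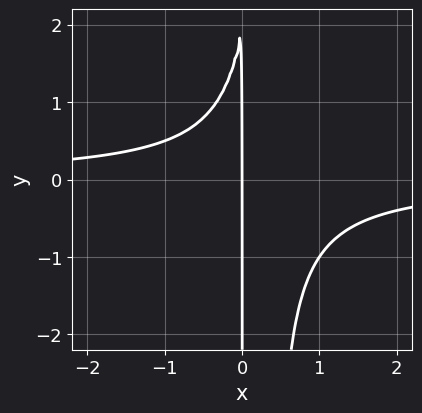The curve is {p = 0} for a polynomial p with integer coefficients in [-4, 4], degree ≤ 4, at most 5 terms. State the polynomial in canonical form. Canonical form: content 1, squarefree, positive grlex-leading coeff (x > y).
3*x^2*y - x*y + 2*x

(a) The degree is 3 — a generic line meets the curve in up to 3 points.
(b) Observable constraints: the visible y-axis segment lies entirely on the curve; it meets the x-axis at x = 0 (among the integer gridlines).
(c) These observations pin down the coefficients.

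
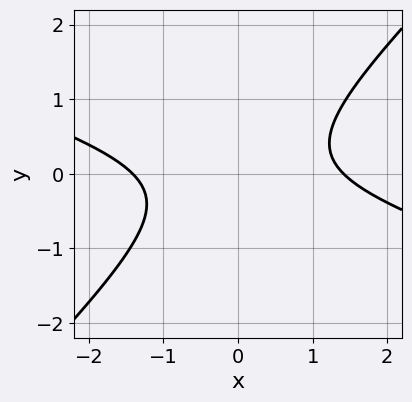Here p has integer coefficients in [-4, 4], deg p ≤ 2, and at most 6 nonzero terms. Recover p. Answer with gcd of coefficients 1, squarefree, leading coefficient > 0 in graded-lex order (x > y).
x^2 + 2*x*y - 3*y^2 - 2

1. deg p = 2. A generic line meets the curve in up to 2 points.
2. Reading off the gridlines: it misses every integer gridline on the y-axis.
3. The integer polynomial consistent with all of this is the stated p.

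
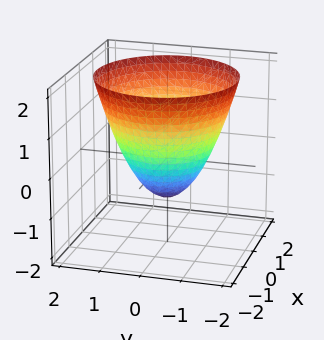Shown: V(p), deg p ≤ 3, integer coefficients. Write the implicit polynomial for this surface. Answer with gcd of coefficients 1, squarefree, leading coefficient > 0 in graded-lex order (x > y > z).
(a) The degree is 2 — a generic line meets the surface in up to 2 points.
(b) Symmetries: the z-axis is an axis of rotation, so x and y enter only as x² + y².
(c) From the axis intercepts and sections: the x-axis gridline crossings are at x ∈ {-1, 1}; a circular section at z = 2 has radius between 1 and 2; one z-axis crossing is at z = -1; among the integer gridlines, it crosses the y-axis at y ∈ {-1, 1}.
(d) Fitting integer coefficients to these (and the overall shape) gives p.

x^2 + y^2 - z - 1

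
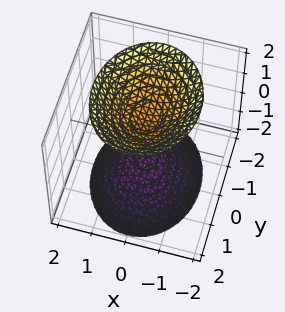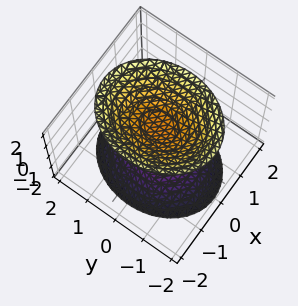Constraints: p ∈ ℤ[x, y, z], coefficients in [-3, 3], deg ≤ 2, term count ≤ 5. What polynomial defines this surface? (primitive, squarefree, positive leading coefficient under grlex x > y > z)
3*x^2 + 2*y^2 - 2*z^2 + 2

(a) I count 2 distinct pieces. Treating them together as one polynomial.
(b) Degree: two sheets facing apart; a quadric, so deg p = 2.
(c) Symmetries: it's symmetric under z → −z, forcing even powers of z; the y ↦ −y reflection is a symmetry, so y appears only in even powers; it's symmetric under x → −x, forcing even powers of x.
(d) Checking where it meets the axes: the z-axis gridline crossings are at z ∈ {-1, 1}; it misses every integer gridline on the y-axis.
(e) These observations pin down the coefficients.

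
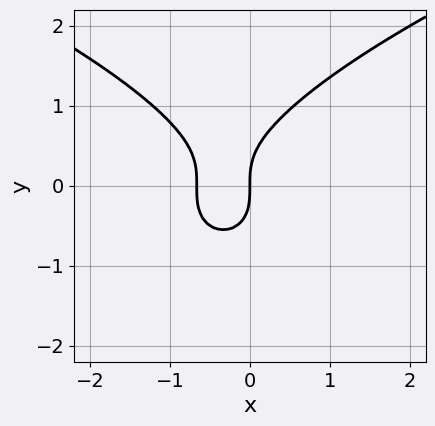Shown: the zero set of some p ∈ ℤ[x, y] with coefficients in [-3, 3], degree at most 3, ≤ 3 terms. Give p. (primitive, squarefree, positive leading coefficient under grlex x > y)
2*y^3 - 3*x^2 - 2*x

(a) Degree: the shape is more complex than any degree-2 curve, so deg p = 3.
(b) Checking where it meets the axes: one x-axis crossing is at x = 0; one y-axis crossing is at y = 0.
(c) Matching integer coefficients to the picture gives p.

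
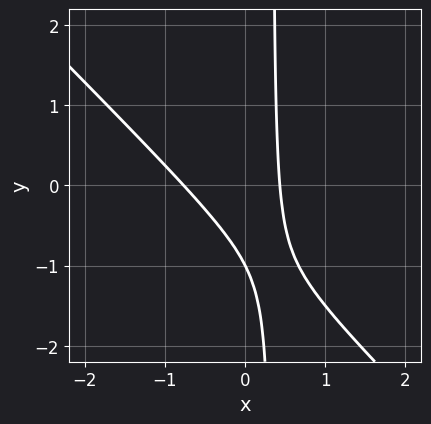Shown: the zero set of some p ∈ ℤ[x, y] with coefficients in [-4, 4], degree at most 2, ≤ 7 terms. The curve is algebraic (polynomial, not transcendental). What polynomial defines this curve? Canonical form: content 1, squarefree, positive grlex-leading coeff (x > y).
(a) The degree is 2 — a generic line meets the curve in up to 2 points.
(b) From the axis intercepts and sections: it meets the y-axis at y = -1 (among the integer gridlines).
(c) Together with the visible shape, these determine p as stated.

3*x^2 + 3*x*y + x - y - 1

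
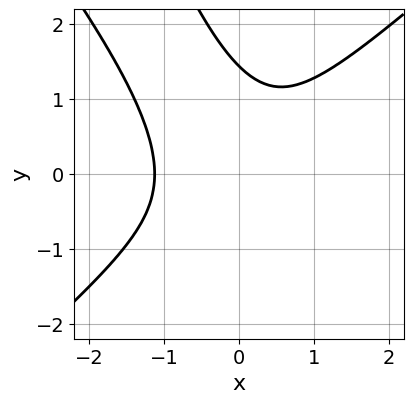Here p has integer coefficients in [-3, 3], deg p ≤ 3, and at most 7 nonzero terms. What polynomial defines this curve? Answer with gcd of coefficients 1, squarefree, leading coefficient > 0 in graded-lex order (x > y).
3*x^3 - 3*x*y^2 - y^3 + x^2 + 3

(a) The degree is 3 — the shape is more complex than any degree-2 curve.
(b) The integer polynomial consistent with all of this is the stated p.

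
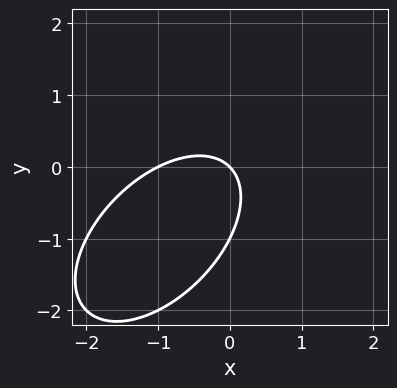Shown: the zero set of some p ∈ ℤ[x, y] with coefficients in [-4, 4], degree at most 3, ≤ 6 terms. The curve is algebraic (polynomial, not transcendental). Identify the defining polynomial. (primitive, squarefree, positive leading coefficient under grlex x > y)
First, the degree is 2 — no degree-1 curve has this shape.
Then, reading off the gridlines: the x-axis gridline crossings are at x ∈ {-1, 0}; among the integer gridlines, it crosses the y-axis at y ∈ {-1, 0}.
Finally, together with the visible shape, these determine p as stated.

x^2 - x*y + y^2 + x + y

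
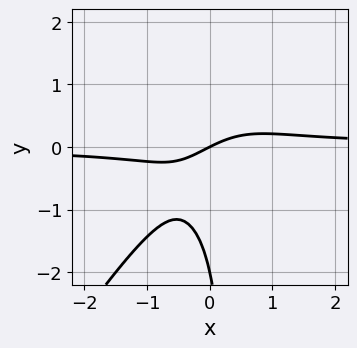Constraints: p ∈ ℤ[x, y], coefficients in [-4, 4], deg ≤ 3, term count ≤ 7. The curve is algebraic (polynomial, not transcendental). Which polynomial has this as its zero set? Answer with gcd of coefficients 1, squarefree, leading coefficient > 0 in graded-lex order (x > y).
(a) The degree is 3 — a generic line meets the curve in up to 3 points.
(b) Reading off the gridlines: among the integer gridlines, it crosses the y-axis at y ∈ {-2, 0}; one x-axis crossing is at x = 0.
(c) Together with the visible shape, these determine p as stated.

3*x^2*y - 2*x*y^2 + y^2 - x + 2*y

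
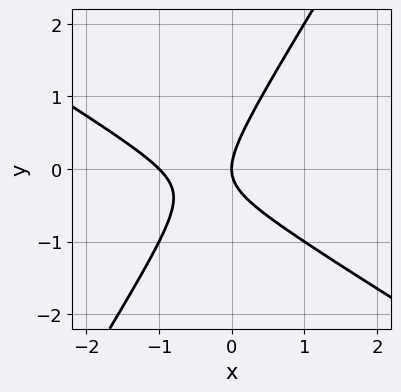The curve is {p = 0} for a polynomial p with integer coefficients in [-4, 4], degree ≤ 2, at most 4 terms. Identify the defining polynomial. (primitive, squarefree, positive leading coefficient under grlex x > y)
First, deg p = 2. A generic line meets the curve in up to 2 points.
Then, from the axis intercepts and sections: it crosses the y-axis at the gridline y = 0; the x-axis gridline crossings are at x ∈ {-1, 0}.
Finally, these observations pin down the coefficients.

x^2 + x*y - y^2 + x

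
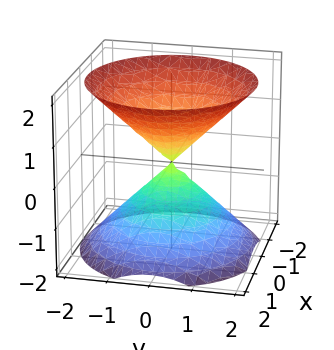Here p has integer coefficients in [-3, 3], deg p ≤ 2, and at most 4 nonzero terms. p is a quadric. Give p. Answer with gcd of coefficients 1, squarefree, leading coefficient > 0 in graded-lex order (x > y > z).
x^2 + y^2 - z^2

1. I count 2 distinct pieces.
2. Degree: a double cone through the origin; a quadric, so deg p = 2.
3. Symmetries: every cross-section ⟂ z is a circle, so x, y appear only via x² + y²; mirror symmetry z ↦ −z ⇒ only even powers of z.
4. Checking where it meets the axes: it meets the y-axis at y = 0 (among the integer gridlines); a circular section at z = 1 has radius exactly 1.
5. Putting this together gives p.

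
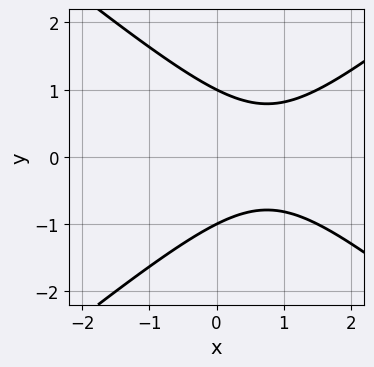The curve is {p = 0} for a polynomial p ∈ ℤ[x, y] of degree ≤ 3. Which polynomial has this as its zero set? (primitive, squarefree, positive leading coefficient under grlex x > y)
1. Degree: the shape is more complex than any degree-1 curve, so deg p = 2.
2. Symmetries: the y ↦ −y reflection is a symmetry, so y appears only in even powers.
3. From the visible intercepts: among the integer gridlines, it crosses the y-axis at y ∈ {-1, 1}; the curve avoids every integer x-axis point in the box.
4. Putting this together gives p.

2*x^2 - 3*y^2 - 3*x + 3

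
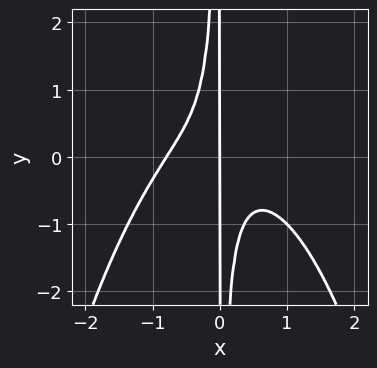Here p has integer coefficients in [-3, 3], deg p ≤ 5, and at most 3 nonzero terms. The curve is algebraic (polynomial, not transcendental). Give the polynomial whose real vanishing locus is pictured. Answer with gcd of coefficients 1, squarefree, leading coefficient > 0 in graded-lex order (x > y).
2*x^4 + 3*x^2*y + x

First, the degree is 4 — the shape is more complex than any degree-3 curve.
Then, from the visible intercepts: the visible y-axis segment lies entirely on the curve; it crosses the x-axis at the gridline x = 0.
Finally, assembling these constraints gives the stated polynomial.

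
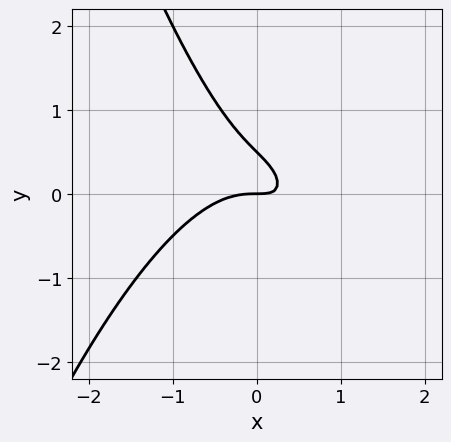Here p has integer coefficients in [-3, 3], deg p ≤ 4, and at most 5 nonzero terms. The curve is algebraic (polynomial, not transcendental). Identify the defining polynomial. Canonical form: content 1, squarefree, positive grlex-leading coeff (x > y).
2*x^3 + 2*x*y + 2*y^2 - y

1. Degree: a generic line meets the curve in up to 3 points, so deg p = 3.
2. Against the integer gridlines: it meets the y-axis at y = 0 (among the integer gridlines); one x-axis crossing is at x = 0.
3. Assembling these constraints gives the stated polynomial.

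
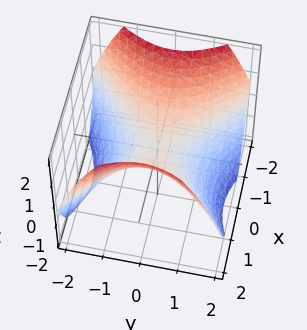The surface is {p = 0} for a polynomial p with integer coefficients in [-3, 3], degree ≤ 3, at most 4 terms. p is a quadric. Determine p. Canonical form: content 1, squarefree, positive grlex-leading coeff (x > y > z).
1. Degree: a saddle surface; a quadric, so deg p = 2.
2. Symmetries: mirror symmetry x ↦ −x ⇒ only even powers of x; the y ↦ −y reflection is a symmetry, so y appears only in even powers.
3. Checking where it meets the axes: one x-axis crossing is at x = 0; one z-axis crossing is at z = 0.
4. Putting this together gives p.

2*x^2 - 2*y^2 - 3*z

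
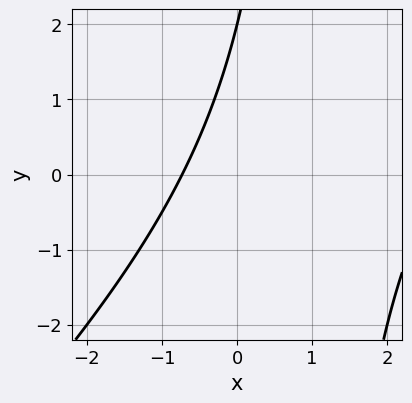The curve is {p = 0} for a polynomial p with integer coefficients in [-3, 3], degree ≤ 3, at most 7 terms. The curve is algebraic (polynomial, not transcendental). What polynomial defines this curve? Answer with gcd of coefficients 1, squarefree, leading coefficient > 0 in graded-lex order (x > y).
x^2 - x*y - 2*x + y - 2

1. The degree is 2 — no degree-1 curve has this shape.
2. Reading off the gridlines: it meets the y-axis at y = 2 (among the integer gridlines).
3. Solving for integer coefficients yields p as stated.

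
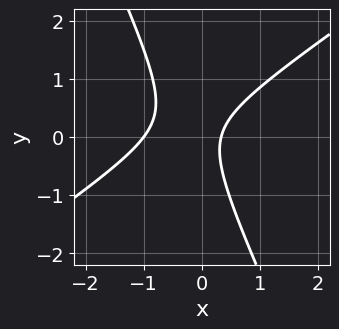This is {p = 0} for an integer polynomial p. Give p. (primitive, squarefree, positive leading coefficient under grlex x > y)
First, degree: a generic line meets the curve in up to 2 points, so deg p = 2.
Next, against the integer gridlines: it crosses the x-axis at the gridline x = -1; the curve avoids every integer y-axis point in the box.
Finally, matching integer coefficients to the picture gives p.

3*x^2 - 3*x*y - 2*y^2 + 2*x - 1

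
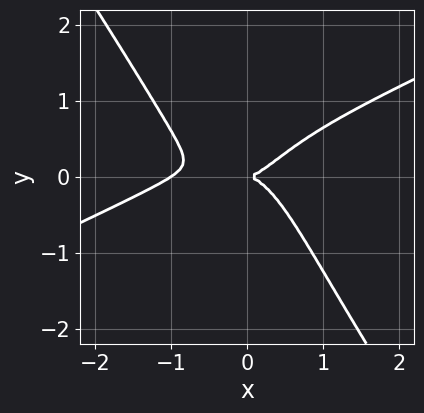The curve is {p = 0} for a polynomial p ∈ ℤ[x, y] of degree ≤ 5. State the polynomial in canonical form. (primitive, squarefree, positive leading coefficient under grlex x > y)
2*x^4 - 3*x^3*y - 3*x^2*y^2 + 2*x^3 - 2*y^2

Degree: a generic line meets the curve in up to 4 points, so deg p = 4.
From the axis intercepts and sections: among the integer gridlines, it crosses the x-axis at x ∈ {-1, 0}; it crosses the y-axis at the gridline y = 0.
Assembling these constraints gives the stated polynomial.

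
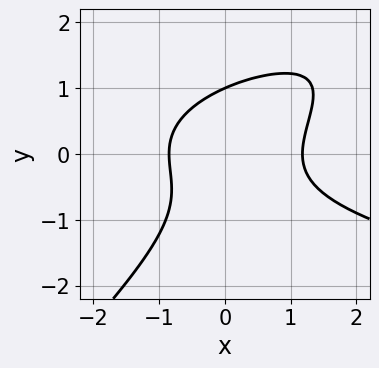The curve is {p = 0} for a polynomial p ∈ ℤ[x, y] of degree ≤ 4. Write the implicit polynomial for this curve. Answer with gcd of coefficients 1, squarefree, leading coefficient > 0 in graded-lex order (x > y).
3*x*y^2 - 3*y^3 - 3*x^2 + x + 3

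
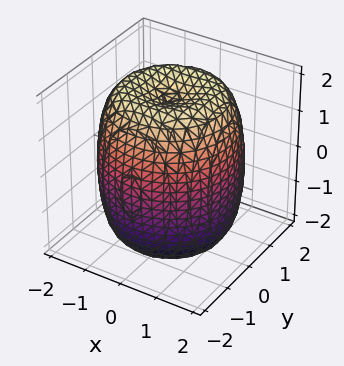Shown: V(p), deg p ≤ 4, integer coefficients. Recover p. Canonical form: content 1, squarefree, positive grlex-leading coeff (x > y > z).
1. deg p = 4. A generic line meets the surface in up to 4 points.
2. Symmetry: the z-axis is an axis of rotation, so x and y enter only as x² + y².
3. From the axis intercepts and sections: a circular section at z = 1 has radius between 1 and 2.
4. Together with the visible shape, these determine p as stated.

x^4 + 2*x^2*y^2 + y^4 - 2*x^2 - 2*y^2 + z^2 - 3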